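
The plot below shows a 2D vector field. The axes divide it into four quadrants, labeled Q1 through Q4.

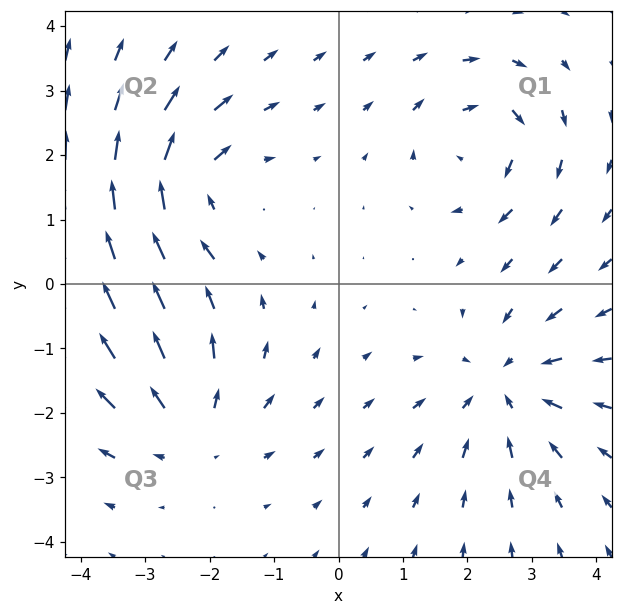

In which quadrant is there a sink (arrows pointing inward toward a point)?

Q4

The sink sits at approximately (2.6, -1.6), which lies in quadrant Q4. The divergence there is about -4, negative as expected for a sink.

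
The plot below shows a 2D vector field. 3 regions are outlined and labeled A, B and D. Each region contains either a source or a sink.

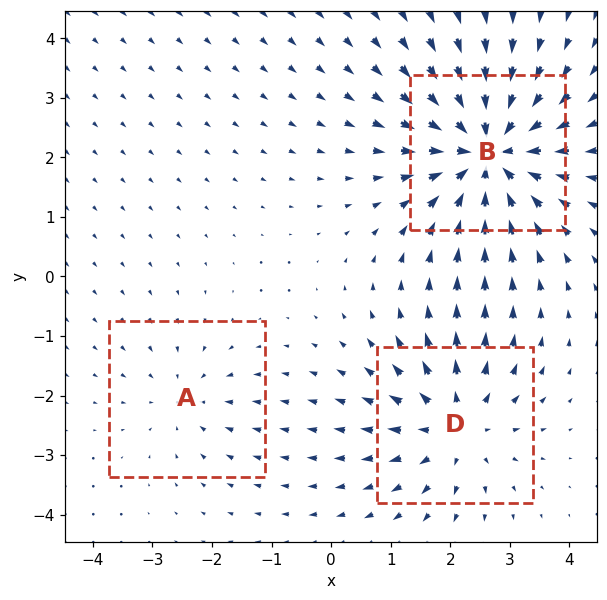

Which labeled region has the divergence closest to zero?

Divergence at each region's feature centre — A: about -2, B: about -5, D: about +3. Region A is closest to zero.

A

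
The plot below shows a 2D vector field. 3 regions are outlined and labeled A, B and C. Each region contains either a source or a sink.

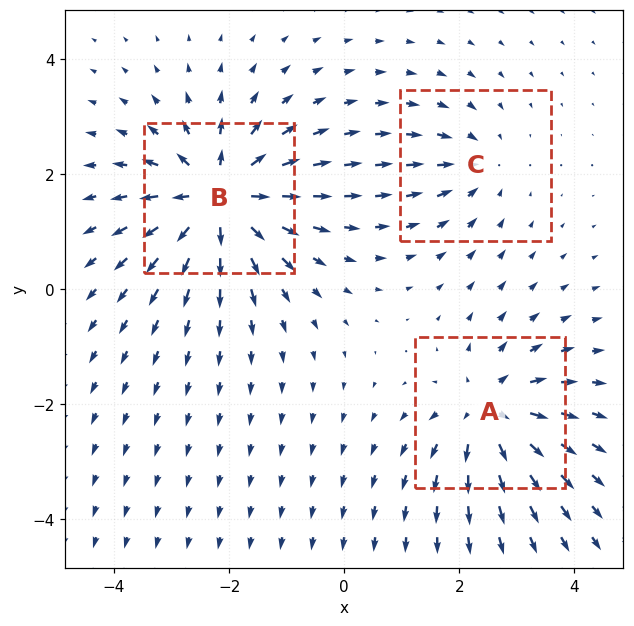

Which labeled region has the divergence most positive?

B

Divergence at each region's feature centre — A: about +4, B: about +6, C: about -2. Region B is most positive.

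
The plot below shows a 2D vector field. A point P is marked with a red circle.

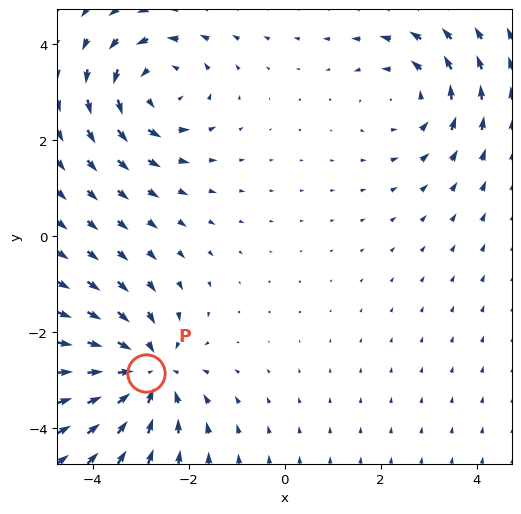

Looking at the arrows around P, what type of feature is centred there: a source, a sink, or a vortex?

sink

At P (-2.9, -2.8) the arrows converge inward. Divergence about -3, curl ≈0 — negative divergence with near-zero curl is a sink.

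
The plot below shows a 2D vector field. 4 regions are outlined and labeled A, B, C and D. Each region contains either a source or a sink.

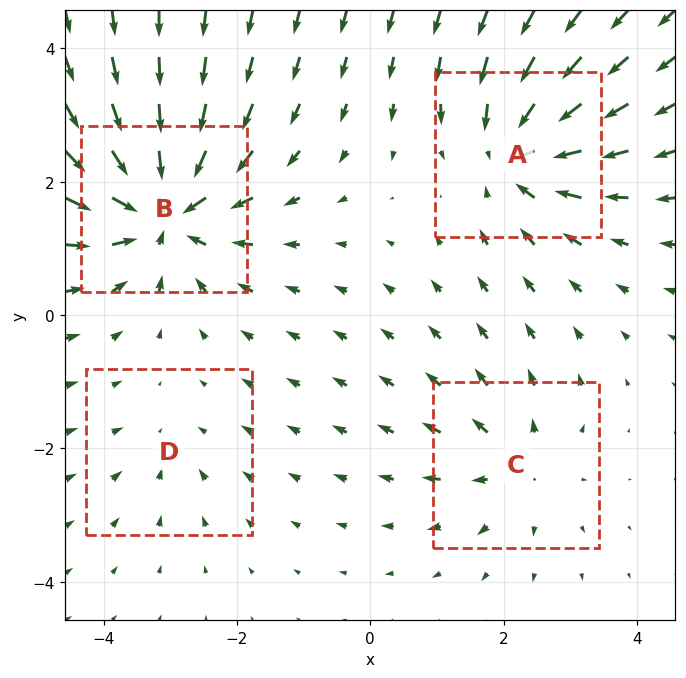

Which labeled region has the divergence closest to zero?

D

Divergence at each region's feature centre — A: about -6, B: about -8, C: about +4, D: about -2. Region D is closest to zero.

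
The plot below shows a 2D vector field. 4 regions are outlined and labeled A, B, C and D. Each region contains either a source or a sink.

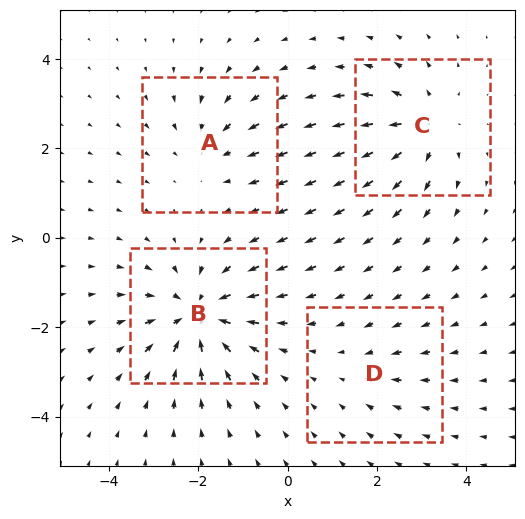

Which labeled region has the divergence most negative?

B

Divergence at each region's feature centre — A: about -3, B: about -7, C: about +5, D: about -2. Region B is most negative.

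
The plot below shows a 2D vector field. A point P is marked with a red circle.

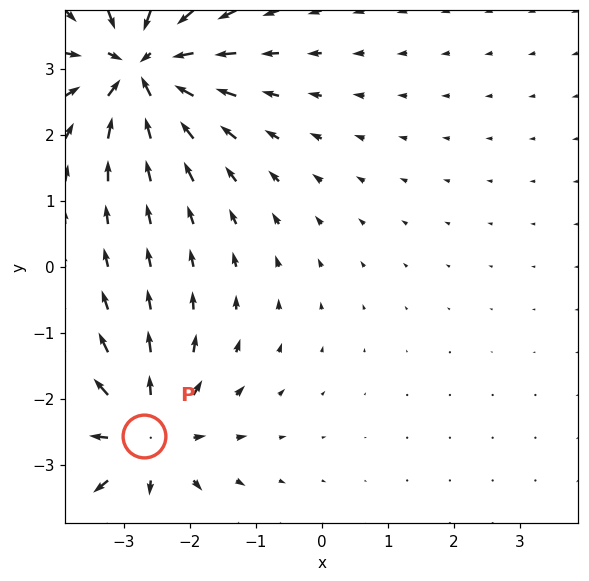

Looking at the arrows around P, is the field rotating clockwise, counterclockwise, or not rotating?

Near P at (-2.7, -2.6) the arrows show no circulation. The curl there is ≈0.

not rotating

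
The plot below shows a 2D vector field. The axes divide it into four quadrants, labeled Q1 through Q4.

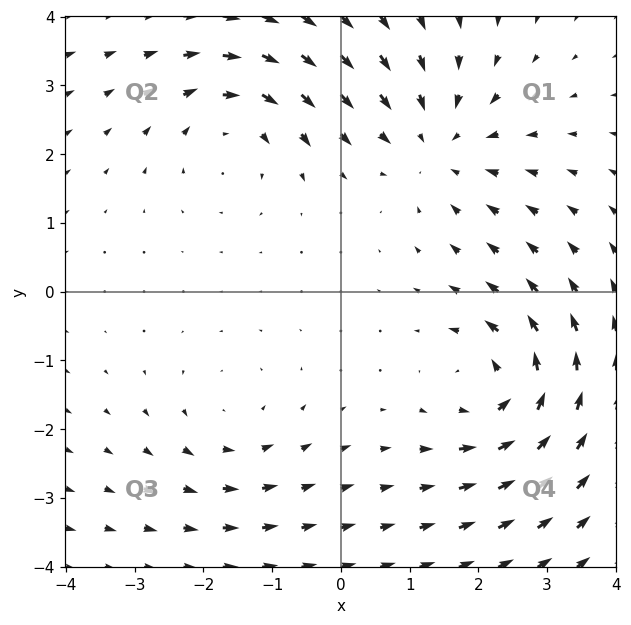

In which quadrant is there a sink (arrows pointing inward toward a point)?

The sink sits at approximately (1.4, 2.1), which lies in quadrant Q1. The divergence there is about -4, negative as expected for a sink.

Q1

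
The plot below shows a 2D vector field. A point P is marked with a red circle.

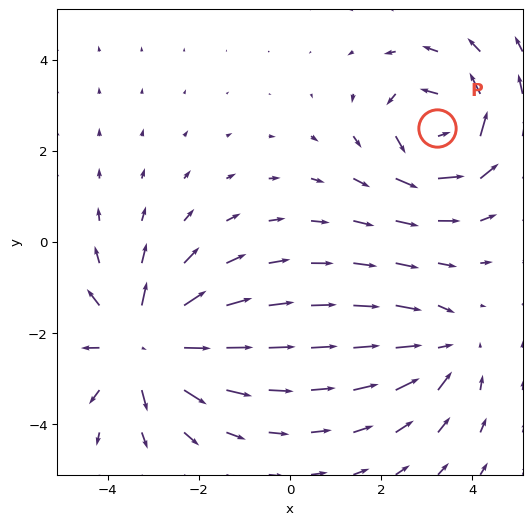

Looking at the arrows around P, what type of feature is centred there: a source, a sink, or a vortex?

At P (3.2, 2.5) the arrows circulate counterclockwise. Divergence ≈0, curl about +5 — near-zero divergence with nonzero curl is a vortex.

vortex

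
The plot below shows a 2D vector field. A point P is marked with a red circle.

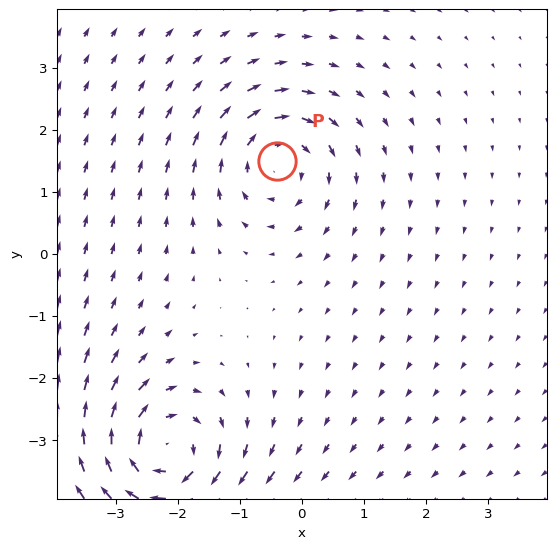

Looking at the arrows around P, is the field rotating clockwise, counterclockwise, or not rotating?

clockwise

Near P at (-0.4, 1.5) the arrows circulate clockwise. The curl (z-component) there is about -3; negative curl means clockwise rotation.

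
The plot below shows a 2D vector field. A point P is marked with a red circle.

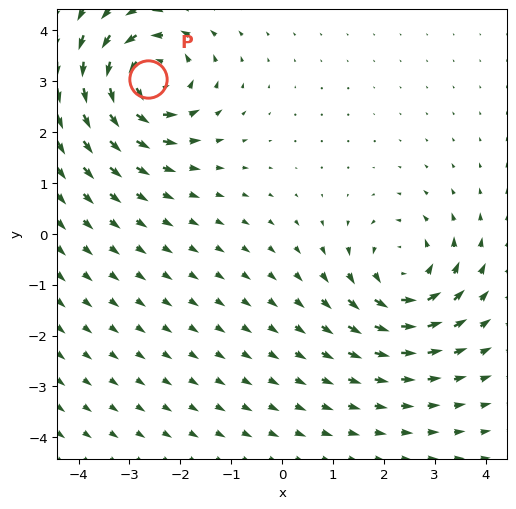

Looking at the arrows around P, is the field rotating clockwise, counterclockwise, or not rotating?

counterclockwise

Near P at (-2.6, 3.0) the arrows circulate counterclockwise. The curl (z-component) there is about +5; positive curl means counterclockwise rotation.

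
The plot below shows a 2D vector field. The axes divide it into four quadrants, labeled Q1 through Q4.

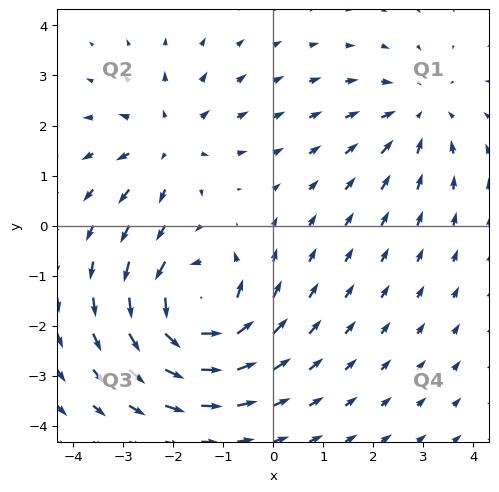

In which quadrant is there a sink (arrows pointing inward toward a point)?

Q1

The sink sits at approximately (2.9, 2.2), which lies in quadrant Q1. The divergence there is about -2, negative as expected for a sink.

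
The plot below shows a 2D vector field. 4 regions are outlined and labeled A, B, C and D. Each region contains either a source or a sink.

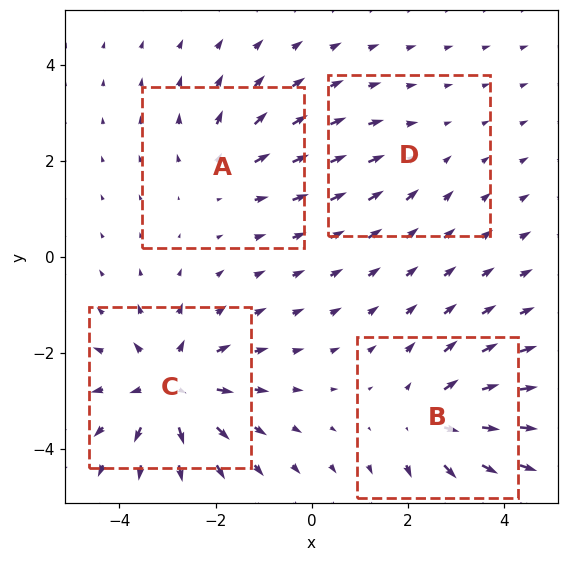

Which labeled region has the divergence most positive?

Divergence at each region's feature centre — A: about +3, B: about +5, C: about +6, D: about -2. Region C is most positive.

C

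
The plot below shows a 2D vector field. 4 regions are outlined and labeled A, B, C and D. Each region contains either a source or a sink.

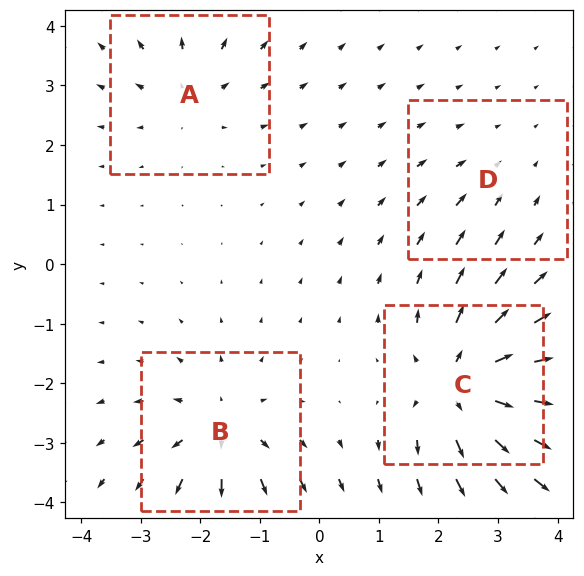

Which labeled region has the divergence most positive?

C

Divergence at each region's feature centre — A: about +4, B: about +5, C: about +8, D: about -2. Region C is most positive.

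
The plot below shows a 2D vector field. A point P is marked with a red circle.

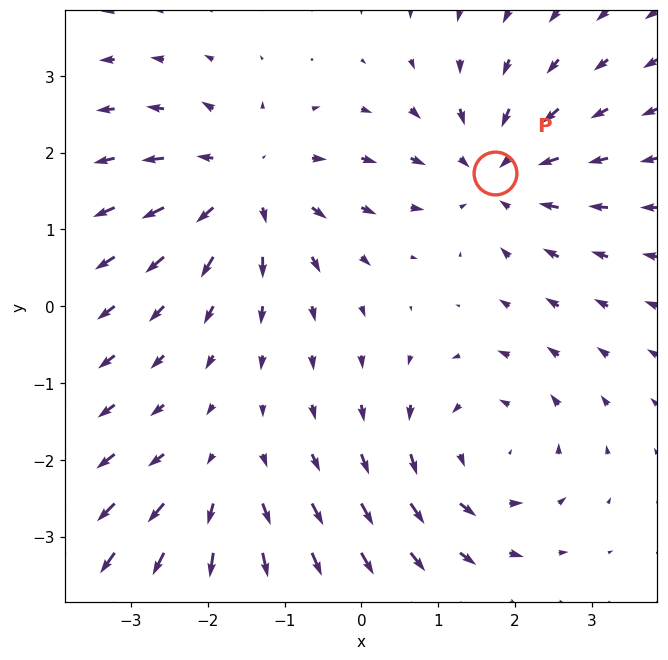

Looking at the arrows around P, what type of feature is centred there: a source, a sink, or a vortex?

At P (1.7, 1.7) the arrows converge inward. Divergence about -4, curl ≈0 — negative divergence with near-zero curl is a sink.

sink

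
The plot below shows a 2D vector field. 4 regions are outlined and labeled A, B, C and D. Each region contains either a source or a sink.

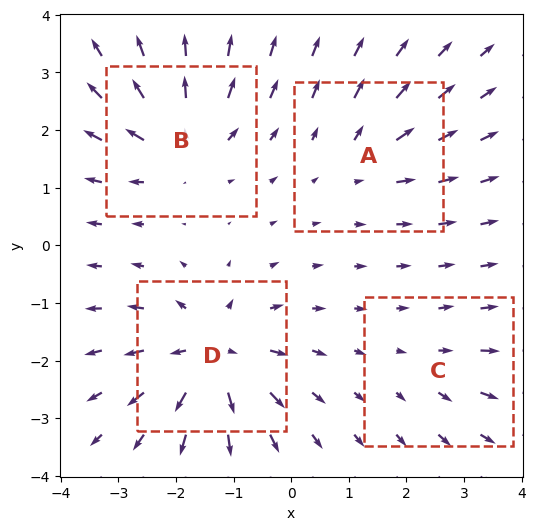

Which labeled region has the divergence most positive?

D

Divergence at each region's feature centre — A: about +4, B: about +6, C: about +2, D: about +8. Region D is most positive.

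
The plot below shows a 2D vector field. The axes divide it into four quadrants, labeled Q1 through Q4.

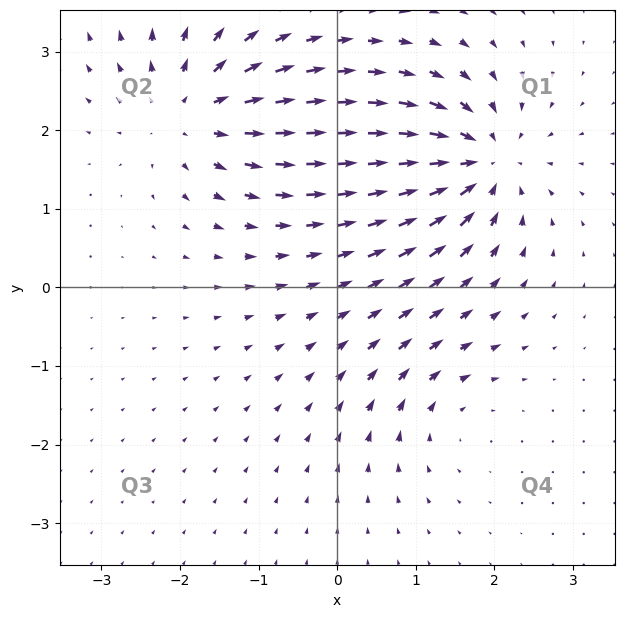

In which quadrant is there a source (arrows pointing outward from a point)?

The source sits at approximately (-1.9, 2.2), which lies in quadrant Q2. The divergence there is about +5, positive as expected for a source.

Q2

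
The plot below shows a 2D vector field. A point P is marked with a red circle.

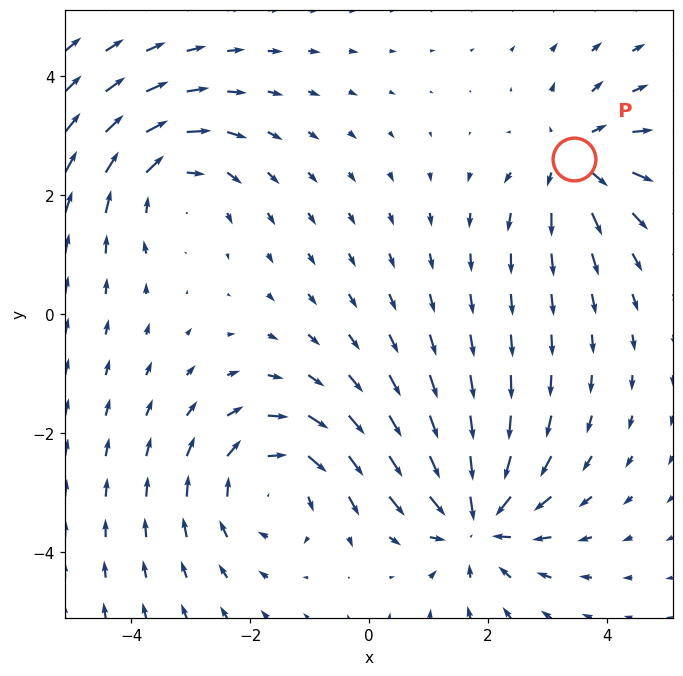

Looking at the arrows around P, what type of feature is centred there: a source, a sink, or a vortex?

source

At P (3.5, 2.6) the arrows spread outward. Divergence about +5, curl ≈0 — positive divergence with near-zero curl is a source.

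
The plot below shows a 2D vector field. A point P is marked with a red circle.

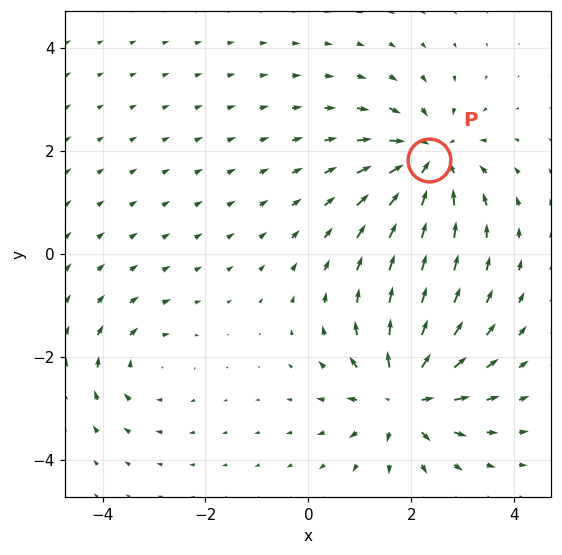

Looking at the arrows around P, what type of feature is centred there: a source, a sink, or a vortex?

sink

At P (2.4, 1.8) the arrows converge inward. Divergence about -5, curl ≈0 — negative divergence with near-zero curl is a sink.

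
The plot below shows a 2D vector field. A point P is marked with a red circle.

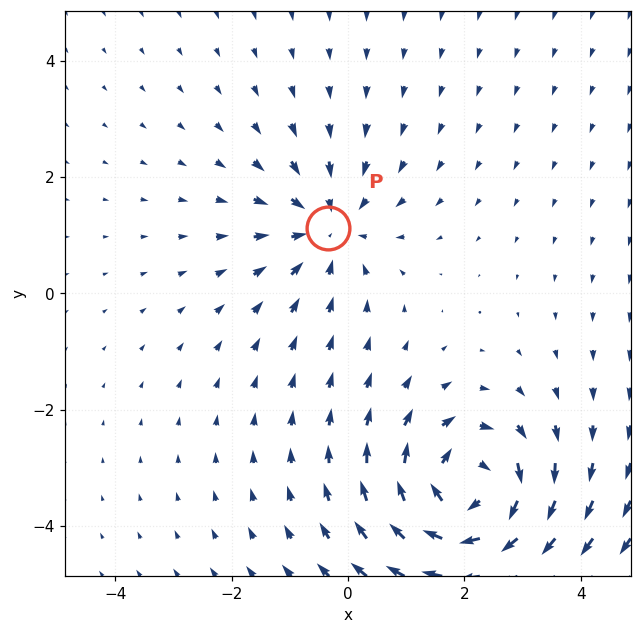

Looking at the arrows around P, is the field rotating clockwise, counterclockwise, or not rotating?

not rotating

Near P at (-0.3, 1.1) the arrows show no circulation. The curl there is ≈0.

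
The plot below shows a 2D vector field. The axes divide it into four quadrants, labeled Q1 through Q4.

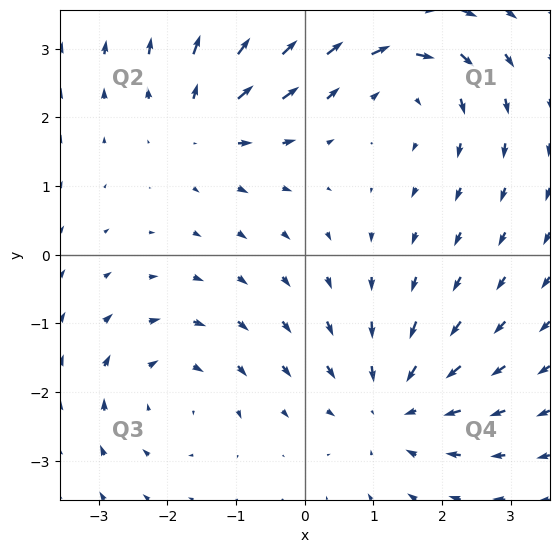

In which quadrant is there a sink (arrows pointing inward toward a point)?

Q4

The sink sits at approximately (1.3, -2.2), which lies in quadrant Q4. The divergence there is about -4, negative as expected for a sink.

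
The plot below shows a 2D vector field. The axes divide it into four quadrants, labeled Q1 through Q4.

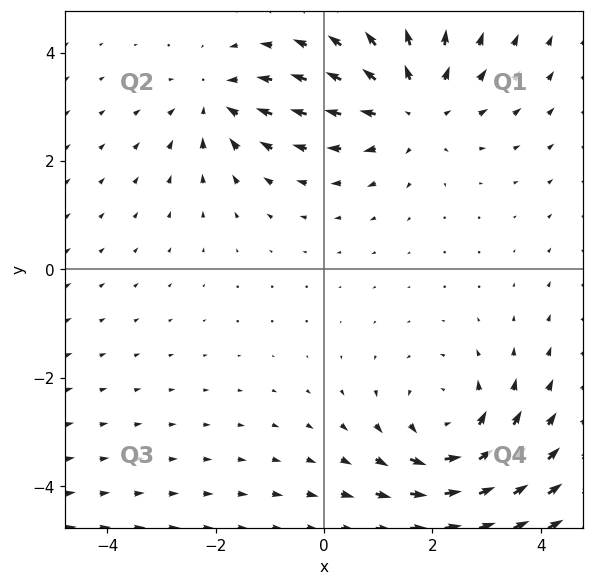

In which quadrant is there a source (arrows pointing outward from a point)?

Q1

The source sits at approximately (1.7, 3.0), which lies in quadrant Q1. The divergence there is about +4, positive as expected for a source.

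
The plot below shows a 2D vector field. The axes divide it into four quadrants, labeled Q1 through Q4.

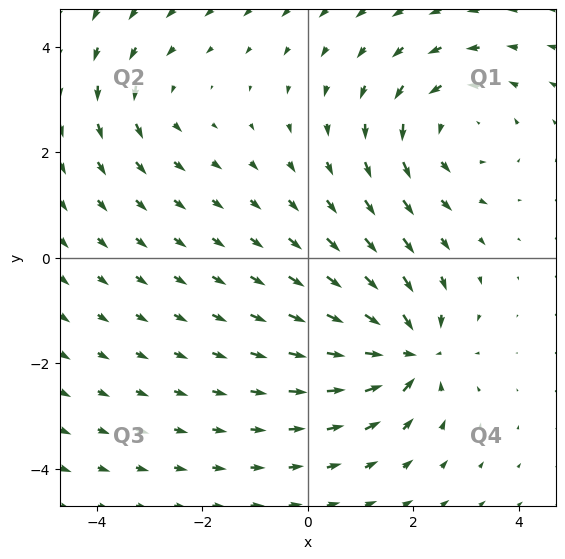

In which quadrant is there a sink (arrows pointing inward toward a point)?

The sink sits at approximately (1.9, -1.8), which lies in quadrant Q4. The divergence there is about -7, negative as expected for a sink.

Q4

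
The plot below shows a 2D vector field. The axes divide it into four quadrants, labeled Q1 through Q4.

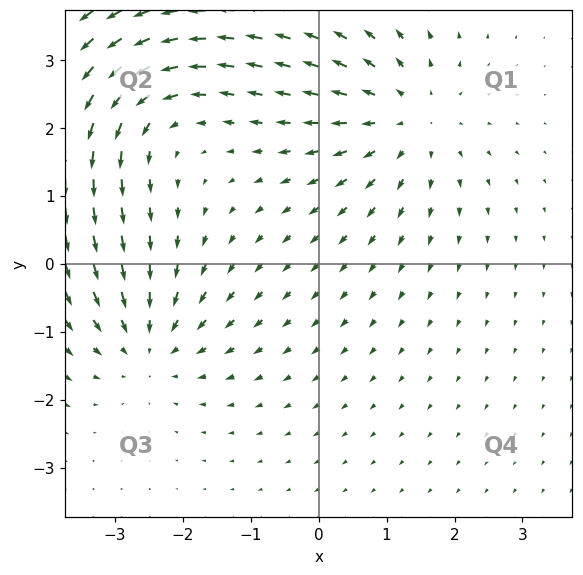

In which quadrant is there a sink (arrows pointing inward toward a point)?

Q3

The sink sits at approximately (-2.5, -1.2), which lies in quadrant Q3. The divergence there is about -4, negative as expected for a sink.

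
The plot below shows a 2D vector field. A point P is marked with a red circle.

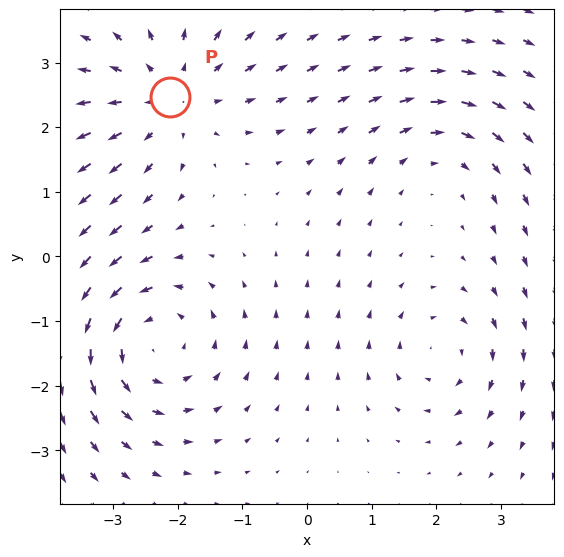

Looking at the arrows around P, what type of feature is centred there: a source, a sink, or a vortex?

At P (-2.1, 2.5) the arrows spread outward. Divergence about +3, curl ≈0 — positive divergence with near-zero curl is a source.

source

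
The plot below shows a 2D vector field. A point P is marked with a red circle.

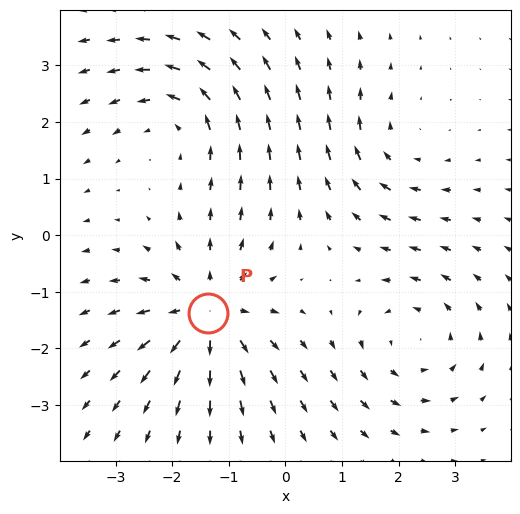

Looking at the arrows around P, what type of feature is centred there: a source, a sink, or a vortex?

source

At P (-1.4, -1.4) the arrows spread outward. Divergence about +6, curl ≈0 — positive divergence with near-zero curl is a source.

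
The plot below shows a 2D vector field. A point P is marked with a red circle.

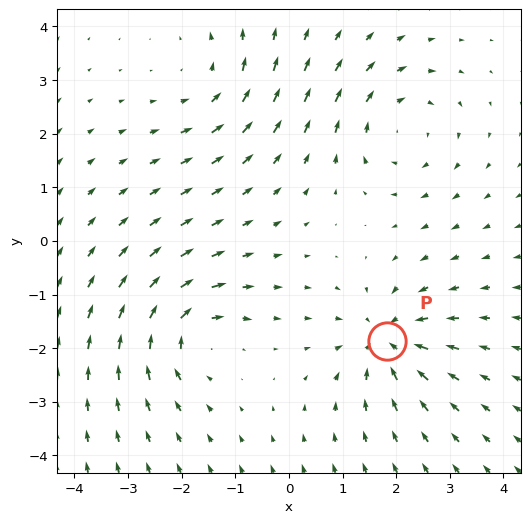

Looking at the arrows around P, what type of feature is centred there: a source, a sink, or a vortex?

At P (1.8, -1.9) the arrows converge inward. Divergence about -5, curl ≈0 — negative divergence with near-zero curl is a sink.

sink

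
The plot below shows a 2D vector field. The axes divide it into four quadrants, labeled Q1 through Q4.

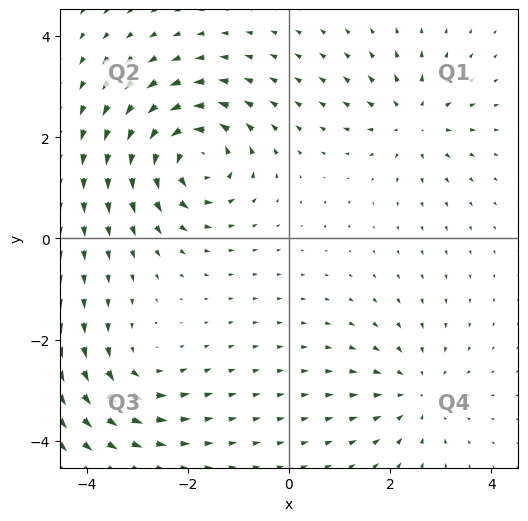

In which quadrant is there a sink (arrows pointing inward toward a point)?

The sink sits at approximately (2.5, -3.0), which lies in quadrant Q4. The divergence there is about -3, negative as expected for a sink.

Q4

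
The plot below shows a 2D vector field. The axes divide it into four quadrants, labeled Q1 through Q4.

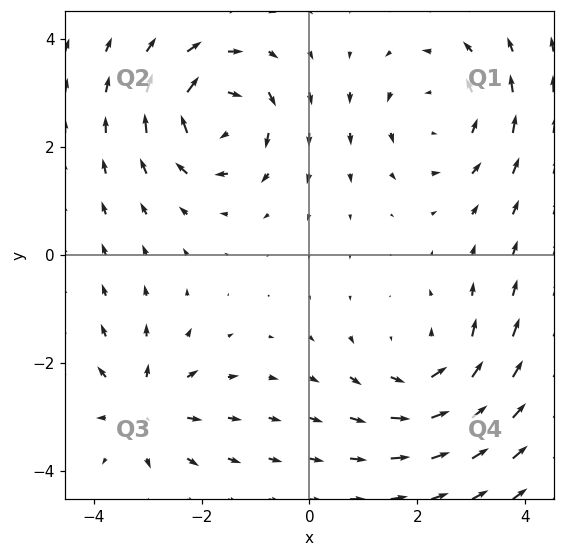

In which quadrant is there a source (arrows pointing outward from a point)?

The source sits at approximately (-3.1, -2.8), which lies in quadrant Q3. The divergence there is about +4, positive as expected for a source.

Q3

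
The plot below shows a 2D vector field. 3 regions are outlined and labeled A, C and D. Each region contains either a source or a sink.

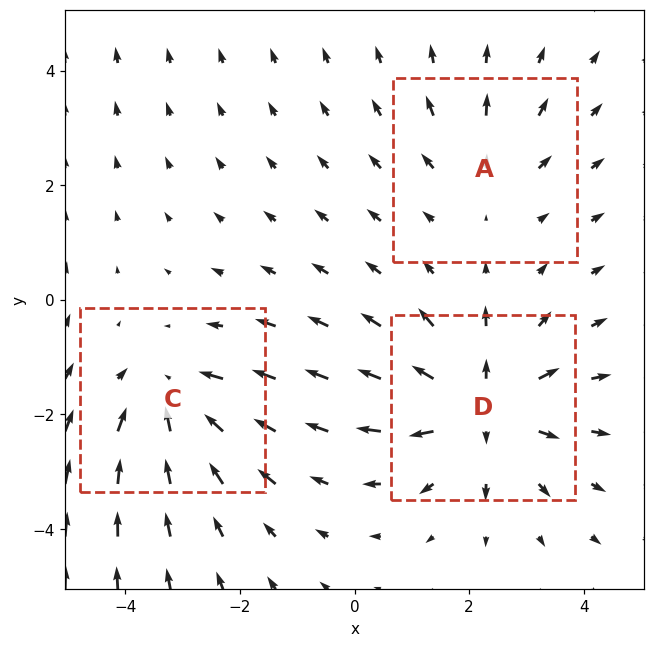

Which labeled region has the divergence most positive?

Divergence at each region's feature centre — A: about +2, C: about -3, D: about +4. Region D is most positive.

D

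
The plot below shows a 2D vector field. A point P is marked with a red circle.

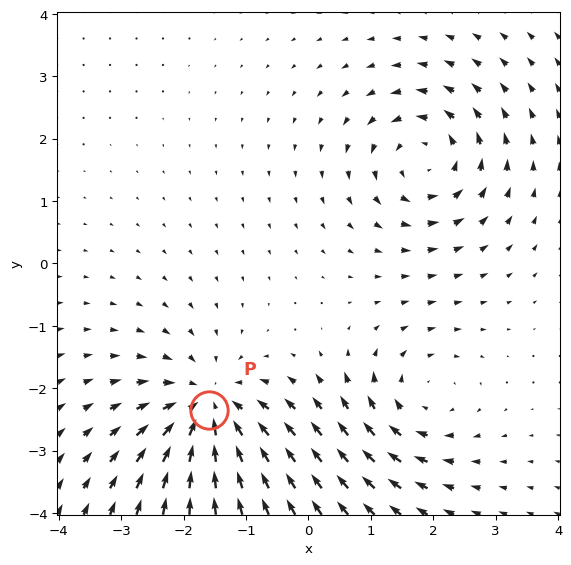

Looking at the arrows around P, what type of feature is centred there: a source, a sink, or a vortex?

At P (-1.6, -2.3) the arrows converge inward. Divergence about -5, curl ≈0 — negative divergence with near-zero curl is a sink.

sink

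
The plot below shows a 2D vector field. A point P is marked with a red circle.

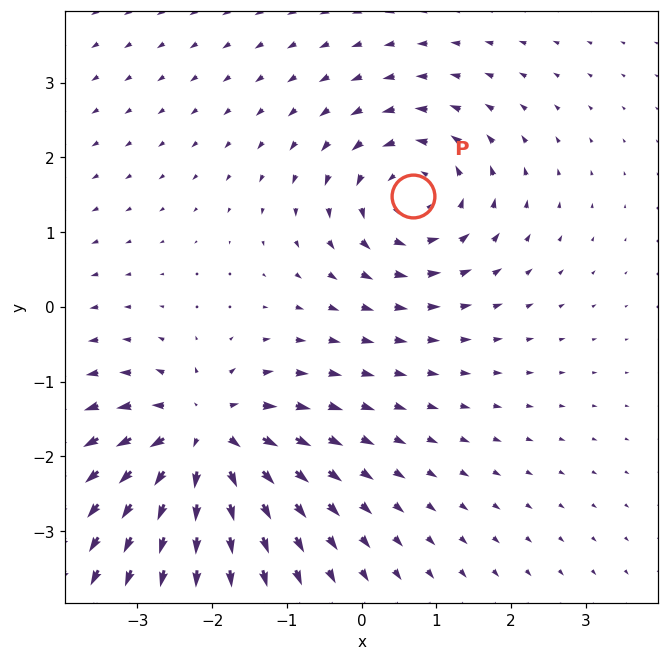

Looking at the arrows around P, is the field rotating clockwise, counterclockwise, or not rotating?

counterclockwise

Near P at (0.7, 1.5) the arrows circulate counterclockwise. The curl (z-component) there is about +5; positive curl means counterclockwise rotation.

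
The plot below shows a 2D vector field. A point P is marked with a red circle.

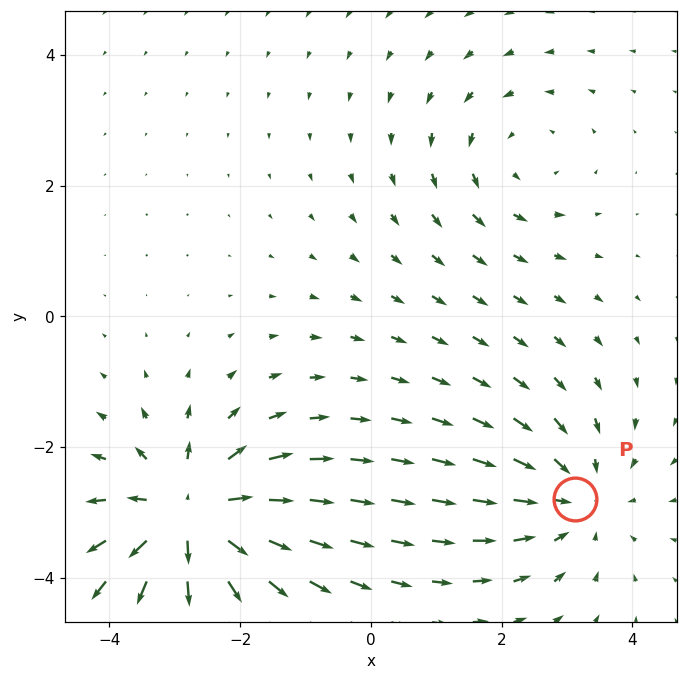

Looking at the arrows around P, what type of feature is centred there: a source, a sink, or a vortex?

At P (3.1, -2.8) the arrows converge inward. Divergence about -3, curl ≈0 — negative divergence with near-zero curl is a sink.

sink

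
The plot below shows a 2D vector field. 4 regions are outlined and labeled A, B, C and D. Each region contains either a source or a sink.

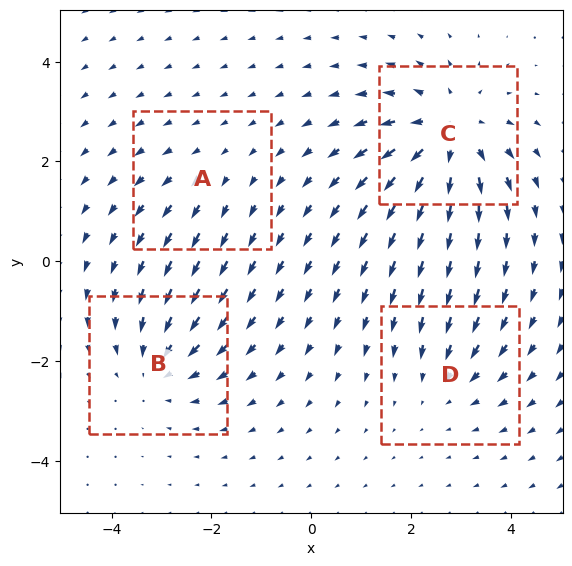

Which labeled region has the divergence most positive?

Divergence at each region's feature centre — A: about +2, B: about -4, C: about +6, D: about -3. Region C is most positive.

C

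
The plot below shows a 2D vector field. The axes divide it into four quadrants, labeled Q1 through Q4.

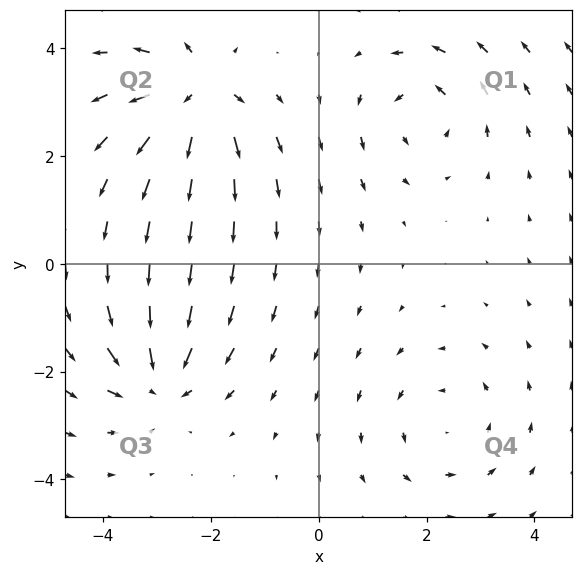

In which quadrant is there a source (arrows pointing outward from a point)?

Q2

The source sits at approximately (-2.3, 3.1), which lies in quadrant Q2. The divergence there is about +7, positive as expected for a source.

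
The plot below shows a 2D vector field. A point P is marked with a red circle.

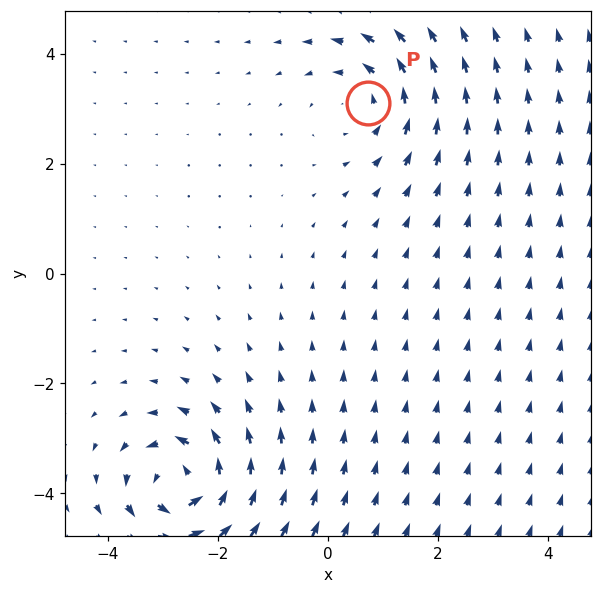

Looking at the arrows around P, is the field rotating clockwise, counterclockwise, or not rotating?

counterclockwise

Near P at (0.7, 3.1) the arrows circulate counterclockwise. The curl (z-component) there is about +3; positive curl means counterclockwise rotation.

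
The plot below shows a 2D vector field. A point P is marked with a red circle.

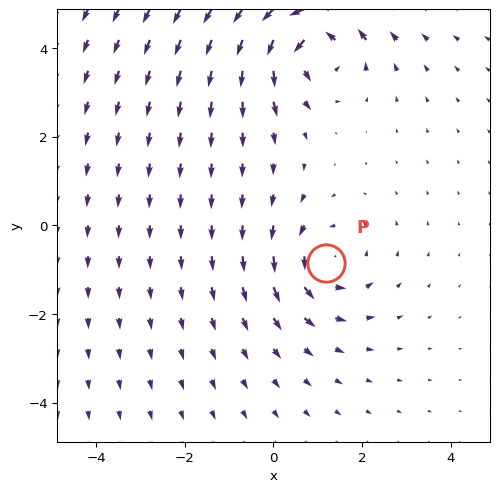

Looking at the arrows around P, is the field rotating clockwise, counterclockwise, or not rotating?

counterclockwise

Near P at (1.2, -0.8) the arrows circulate counterclockwise. The curl (z-component) there is about +3; positive curl means counterclockwise rotation.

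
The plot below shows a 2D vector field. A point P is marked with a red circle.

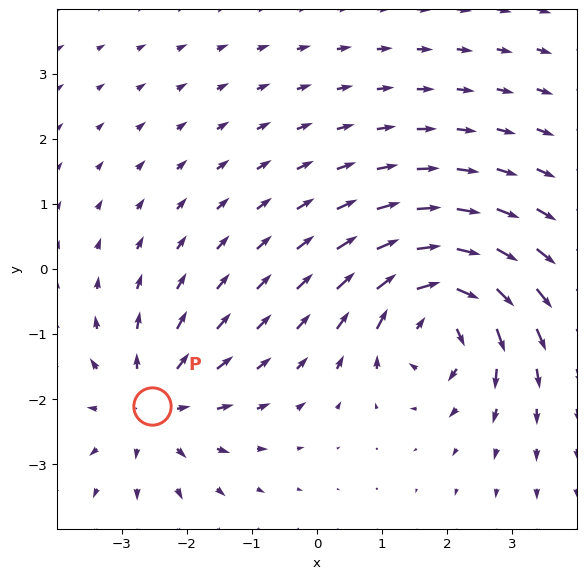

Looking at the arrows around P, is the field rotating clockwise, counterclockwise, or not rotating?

not rotating

Near P at (-2.5, -2.1) the arrows show no circulation. The curl there is ≈0.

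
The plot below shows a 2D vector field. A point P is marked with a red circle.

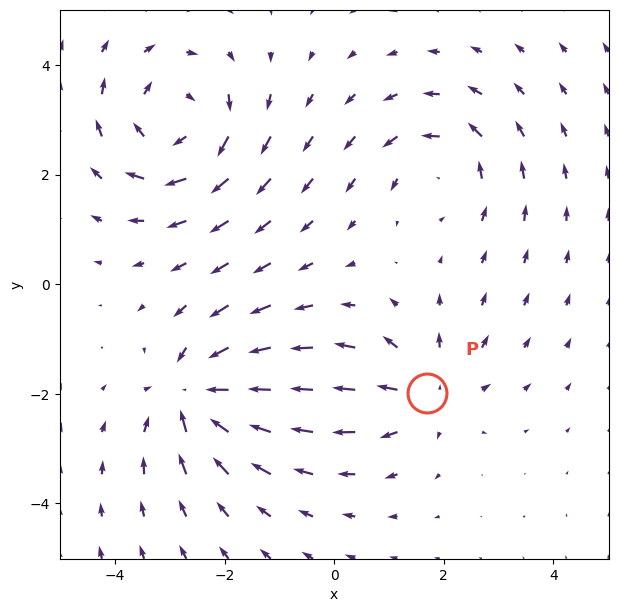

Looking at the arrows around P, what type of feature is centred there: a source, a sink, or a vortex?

At P (1.7, -2.0) the arrows spread outward. Divergence about +4, curl ≈0 — positive divergence with near-zero curl is a source.

source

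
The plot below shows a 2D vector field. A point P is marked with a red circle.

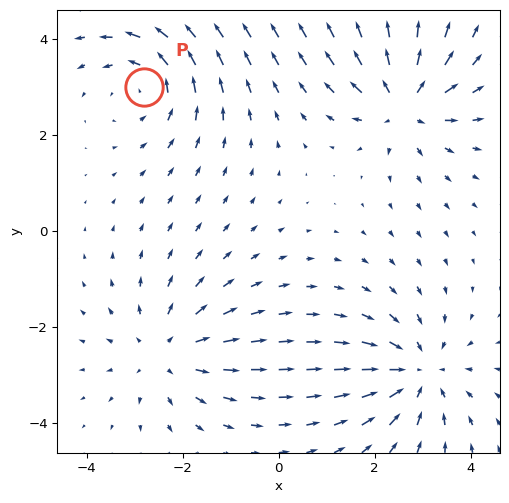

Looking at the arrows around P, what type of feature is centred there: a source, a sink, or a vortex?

vortex

At P (-2.8, 3.0) the arrows circulate counterclockwise. Divergence ≈0, curl about +4 — near-zero divergence with nonzero curl is a vortex.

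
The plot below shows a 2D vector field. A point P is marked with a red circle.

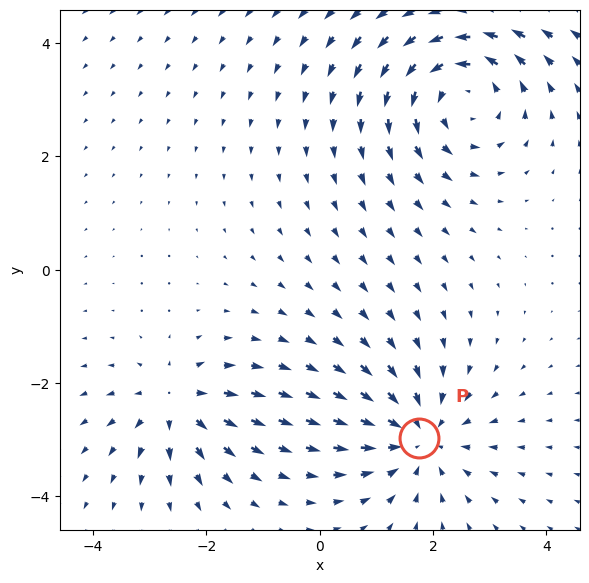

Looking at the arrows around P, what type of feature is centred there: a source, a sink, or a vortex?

At P (1.8, -3.0) the arrows converge inward. Divergence about -4, curl ≈0 — negative divergence with near-zero curl is a sink.

sink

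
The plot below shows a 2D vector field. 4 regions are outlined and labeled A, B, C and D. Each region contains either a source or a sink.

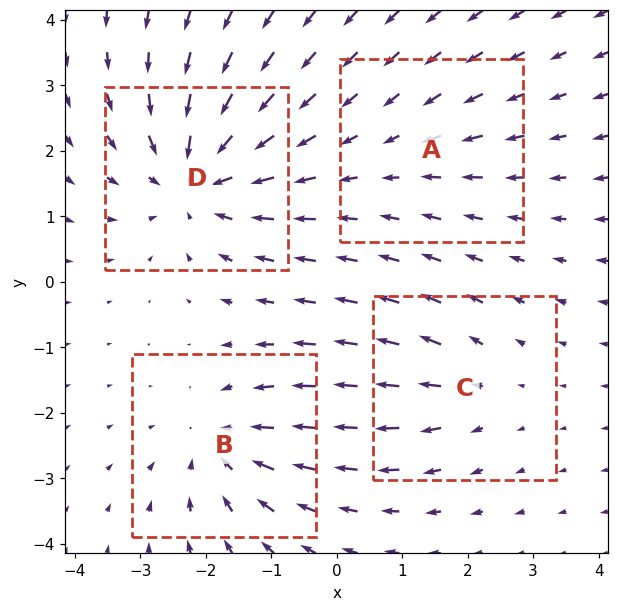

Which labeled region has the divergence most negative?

D

Divergence at each region's feature centre — A: about -2, B: about -4, C: about +3, D: about -6. Region D is most negative.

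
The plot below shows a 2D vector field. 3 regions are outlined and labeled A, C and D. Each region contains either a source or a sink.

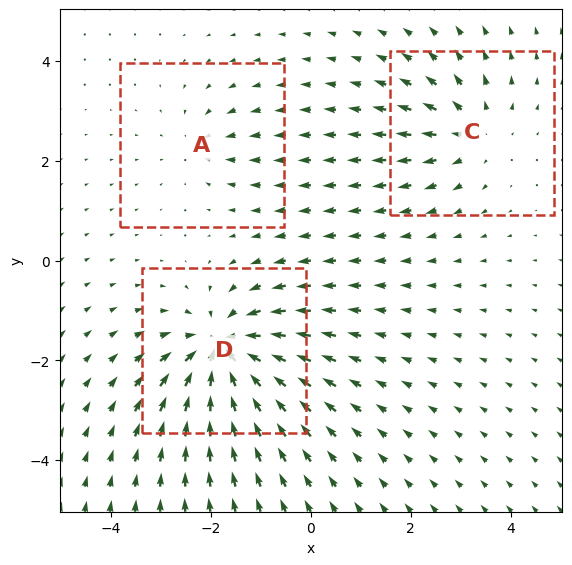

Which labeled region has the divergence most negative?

D

Divergence at each region's feature centre — A: about -2, C: about +3, D: about -6. Region D is most negative.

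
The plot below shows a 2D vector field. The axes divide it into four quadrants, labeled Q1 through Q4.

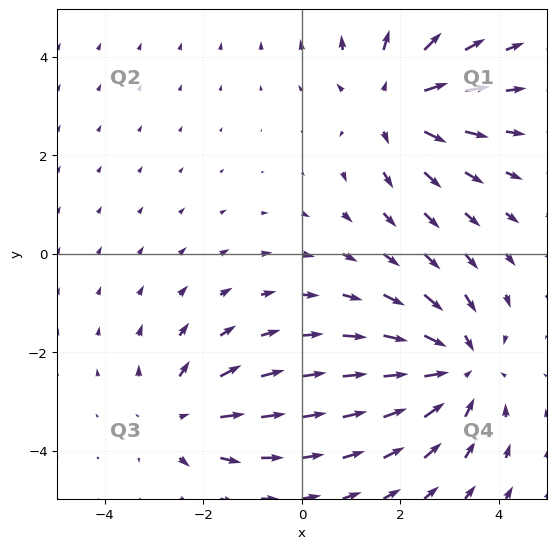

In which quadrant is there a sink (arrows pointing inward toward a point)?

Q4

The sink sits at approximately (3.2, -2.3), which lies in quadrant Q4. The divergence there is about -3, negative as expected for a sink.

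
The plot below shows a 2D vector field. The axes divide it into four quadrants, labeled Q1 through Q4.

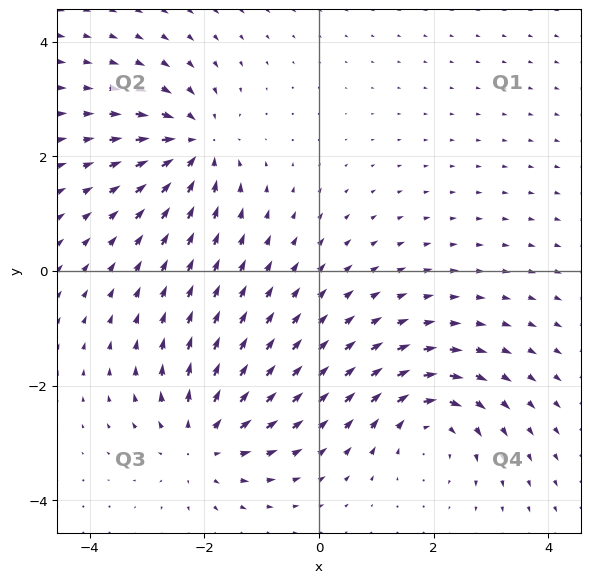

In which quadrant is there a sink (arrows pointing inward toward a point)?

The sink sits at approximately (-2.2, 2.2), which lies in quadrant Q2. The divergence there is about -5, negative as expected for a sink.

Q2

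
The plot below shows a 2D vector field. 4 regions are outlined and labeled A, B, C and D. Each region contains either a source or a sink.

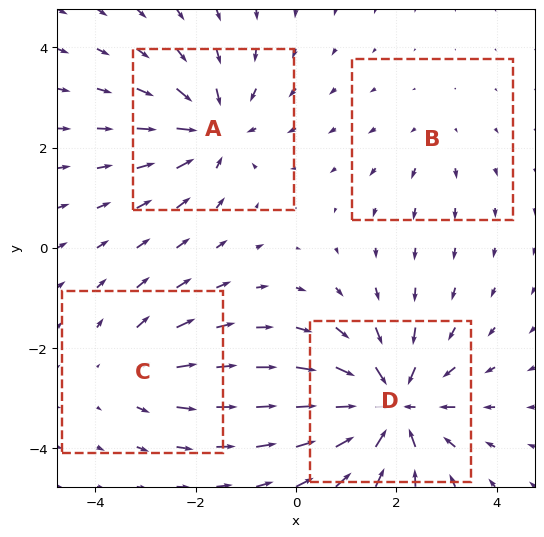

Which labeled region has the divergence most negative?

Divergence at each region's feature centre — A: about -5, B: about +2, C: about +3, D: about -7. Region D is most negative.

D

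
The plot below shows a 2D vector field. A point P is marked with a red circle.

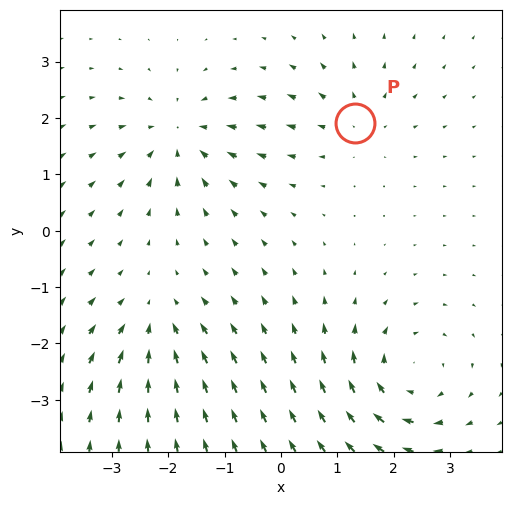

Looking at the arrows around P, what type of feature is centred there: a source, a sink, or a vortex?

At P (1.3, 1.9) the arrows spread outward. Divergence about +3, curl ≈0 — positive divergence with near-zero curl is a source.

source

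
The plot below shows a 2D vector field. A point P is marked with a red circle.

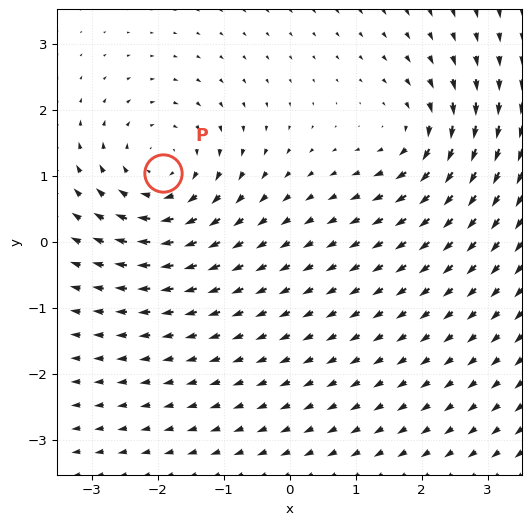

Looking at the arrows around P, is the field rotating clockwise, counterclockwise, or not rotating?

clockwise

Near P at (-1.9, 1.0) the arrows circulate clockwise. The curl (z-component) there is about -4; negative curl means clockwise rotation.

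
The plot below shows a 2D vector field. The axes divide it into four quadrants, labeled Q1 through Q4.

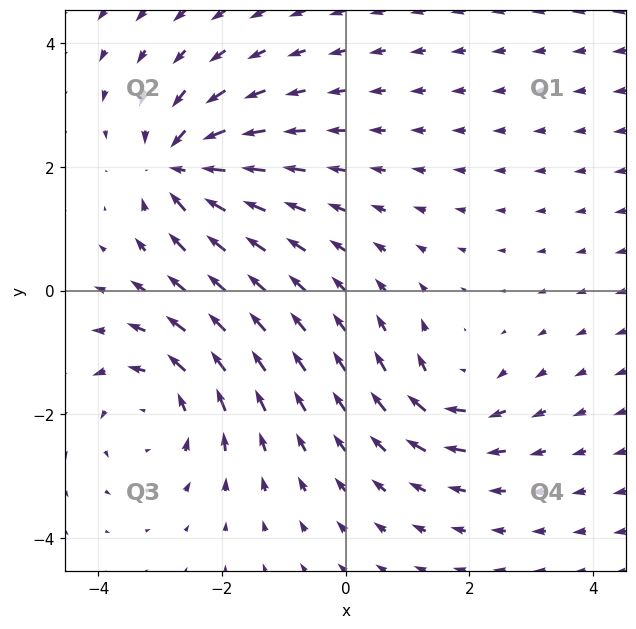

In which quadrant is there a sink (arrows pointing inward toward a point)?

Q2

The sink sits at approximately (-2.7, 2.0), which lies in quadrant Q2. The divergence there is about -6, negative as expected for a sink.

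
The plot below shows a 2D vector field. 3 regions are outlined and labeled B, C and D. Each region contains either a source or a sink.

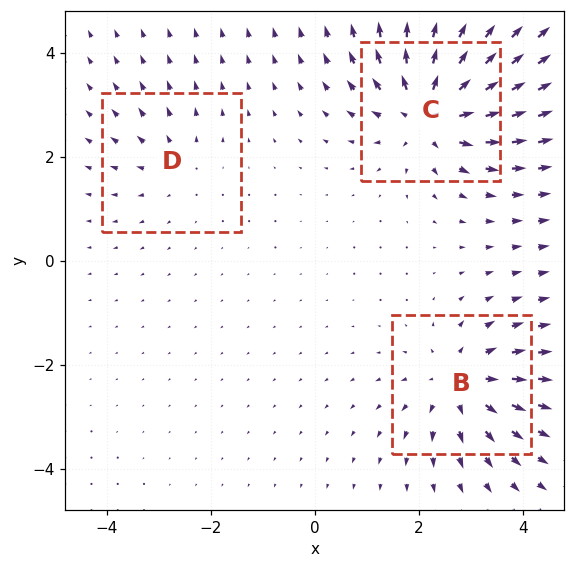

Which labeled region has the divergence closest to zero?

Divergence at each region's feature centre — B: about +4, C: about +5, D: about +2. Region D is closest to zero.

D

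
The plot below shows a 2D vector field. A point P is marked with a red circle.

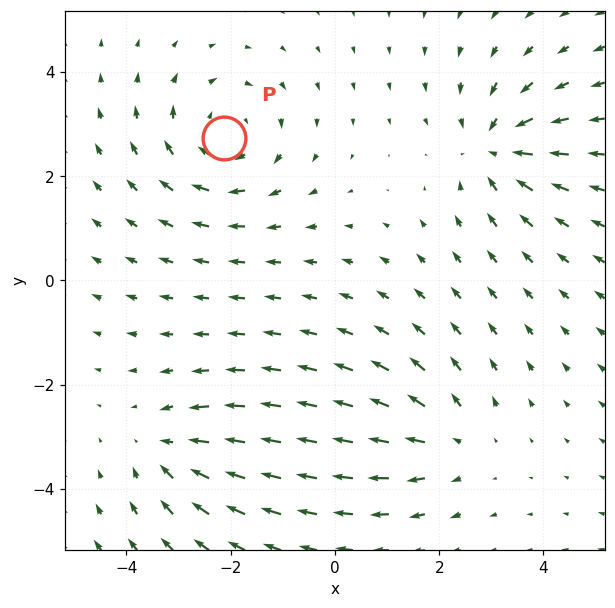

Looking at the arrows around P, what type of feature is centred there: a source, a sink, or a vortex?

At P (-2.1, 2.7) the arrows circulate clockwise. Divergence ≈0, curl about -4 — near-zero divergence with nonzero curl is a vortex.

vortex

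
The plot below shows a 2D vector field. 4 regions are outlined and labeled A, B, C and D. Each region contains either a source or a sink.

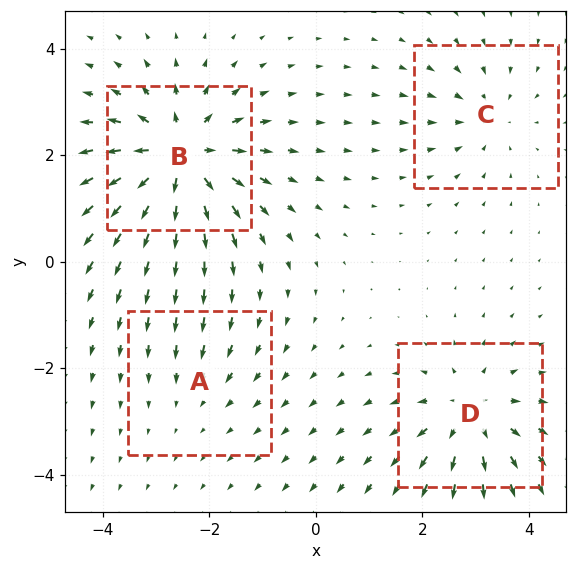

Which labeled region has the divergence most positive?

B

Divergence at each region's feature centre — A: about -2, B: about +7, C: about -3, D: about +5. Region B is most positive.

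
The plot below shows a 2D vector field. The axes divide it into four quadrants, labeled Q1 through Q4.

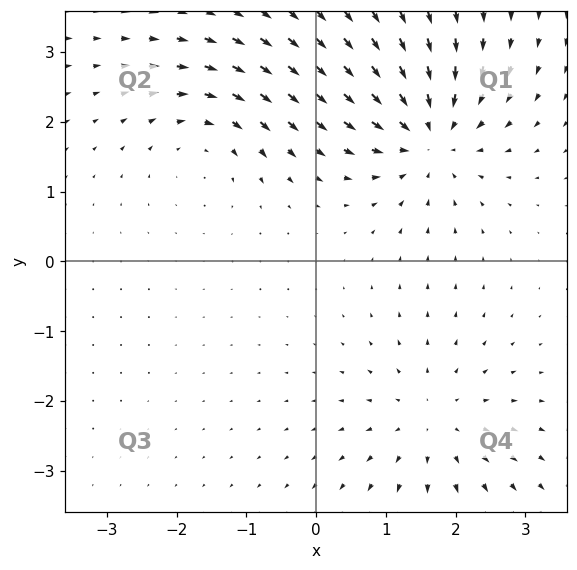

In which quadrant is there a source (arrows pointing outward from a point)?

The source sits at approximately (1.7, -2.3), which lies in quadrant Q4. The divergence there is about +3, positive as expected for a source.

Q4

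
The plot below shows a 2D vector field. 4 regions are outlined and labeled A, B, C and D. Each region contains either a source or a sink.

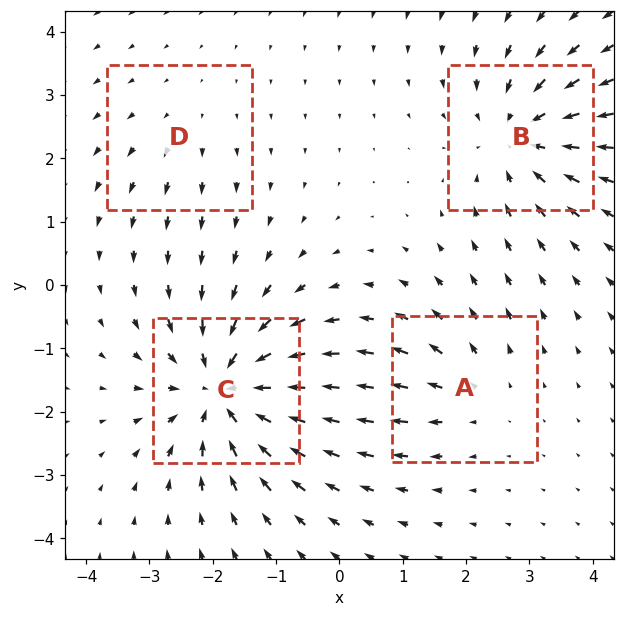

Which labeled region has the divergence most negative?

Divergence at each region's feature centre — A: about +3, B: about -5, C: about -7, D: about +2. Region C is most negative.

C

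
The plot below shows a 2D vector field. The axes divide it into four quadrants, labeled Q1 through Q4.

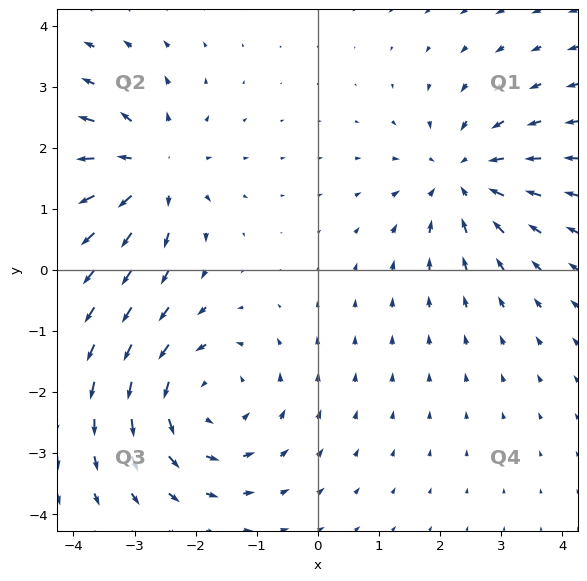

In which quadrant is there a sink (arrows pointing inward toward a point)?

Q1

The sink sits at approximately (2.4, 1.5), which lies in quadrant Q1. The divergence there is about -3, negative as expected for a sink.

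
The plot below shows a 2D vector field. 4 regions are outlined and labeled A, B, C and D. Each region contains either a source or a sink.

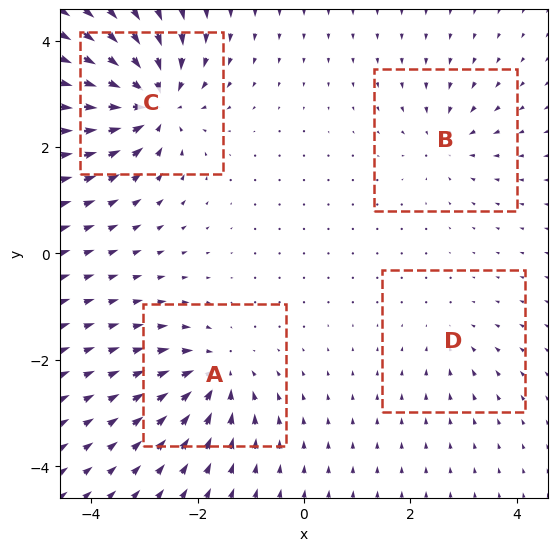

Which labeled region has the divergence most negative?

C

Divergence at each region's feature centre — A: about -6, B: about -4, C: about -9, D: about -2. Region C is most negative.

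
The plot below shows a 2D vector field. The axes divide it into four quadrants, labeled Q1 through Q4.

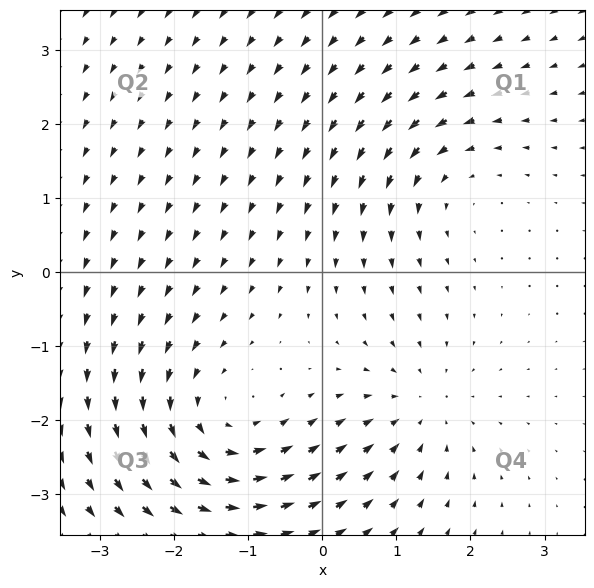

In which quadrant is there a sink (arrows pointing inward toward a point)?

The sink sits at approximately (1.3, -1.8), which lies in quadrant Q4. The divergence there is about -3, negative as expected for a sink.

Q4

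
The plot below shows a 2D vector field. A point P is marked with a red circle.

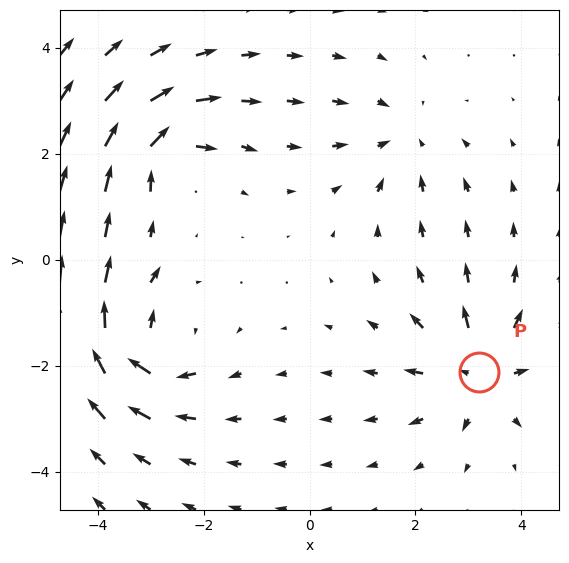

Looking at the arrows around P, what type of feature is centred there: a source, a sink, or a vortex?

At P (3.2, -2.1) the arrows spread outward. Divergence about +6, curl ≈0 — positive divergence with near-zero curl is a source.

source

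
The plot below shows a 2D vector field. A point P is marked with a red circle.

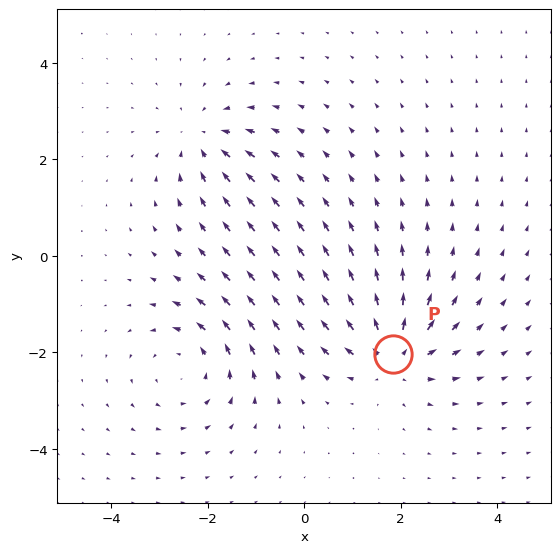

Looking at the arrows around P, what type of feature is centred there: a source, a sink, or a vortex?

At P (1.8, -2.0) the arrows spread outward. Divergence about +6, curl ≈0 — positive divergence with near-zero curl is a source.

source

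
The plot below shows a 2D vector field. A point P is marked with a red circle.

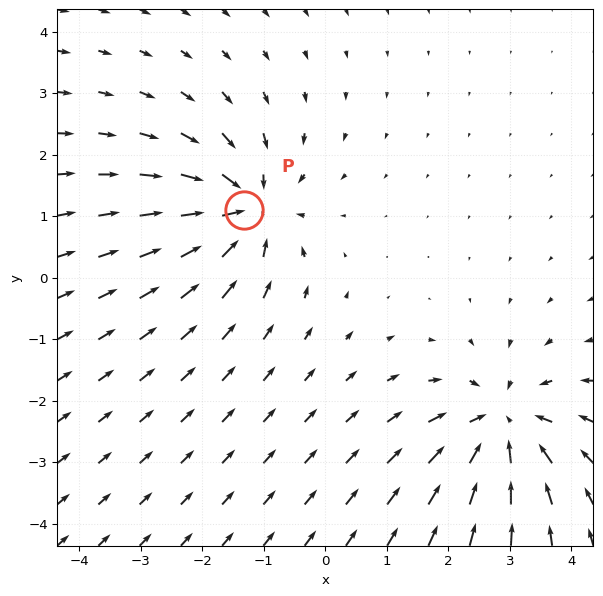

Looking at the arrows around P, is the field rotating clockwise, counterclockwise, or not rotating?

Near P at (-1.3, 1.1) the arrows show no circulation. The curl there is ≈0.

not rotating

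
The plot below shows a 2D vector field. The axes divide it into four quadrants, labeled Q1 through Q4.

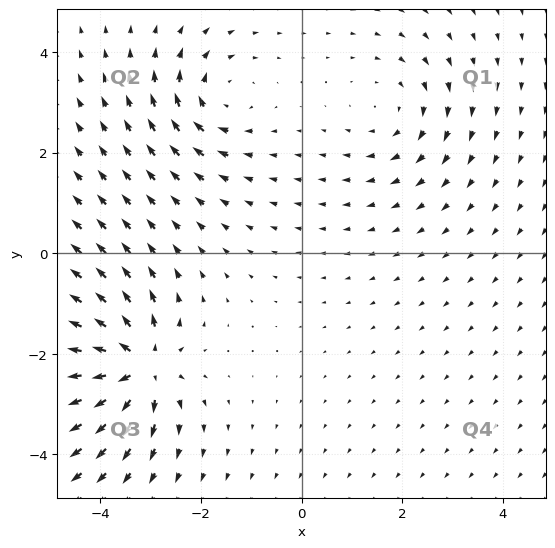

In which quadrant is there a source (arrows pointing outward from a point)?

The source sits at approximately (-3.2, -2.2), which lies in quadrant Q3. The divergence there is about +6, positive as expected for a source.

Q3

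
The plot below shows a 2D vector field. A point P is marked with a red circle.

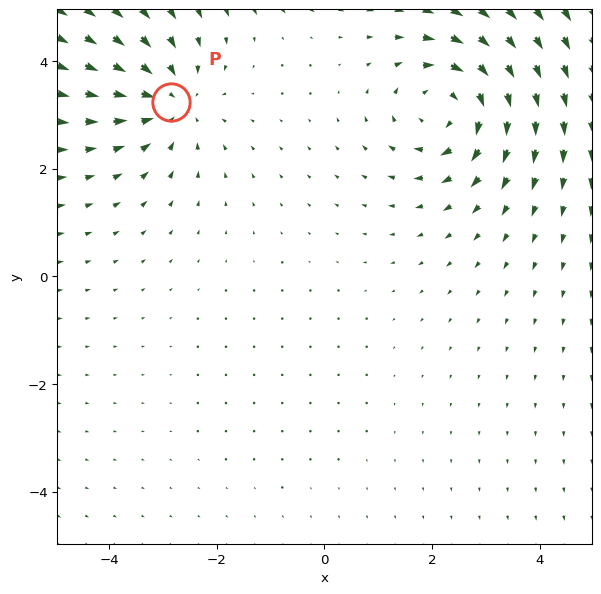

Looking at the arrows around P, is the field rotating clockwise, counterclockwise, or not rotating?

Near P at (-2.9, 3.2) the arrows show no circulation. The curl there is ≈0.

not rotating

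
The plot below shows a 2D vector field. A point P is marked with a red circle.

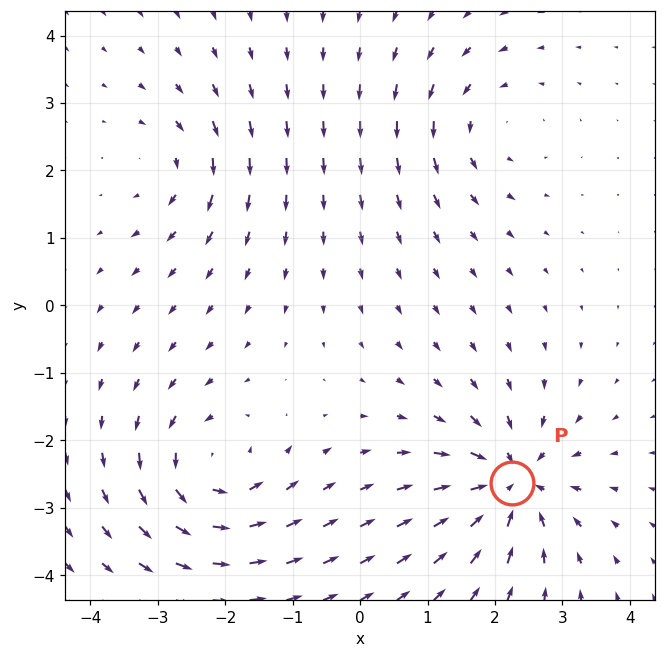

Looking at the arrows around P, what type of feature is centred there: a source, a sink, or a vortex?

At P (2.3, -2.6) the arrows converge inward. Divergence about -7, curl ≈0 — negative divergence with near-zero curl is a sink.

sink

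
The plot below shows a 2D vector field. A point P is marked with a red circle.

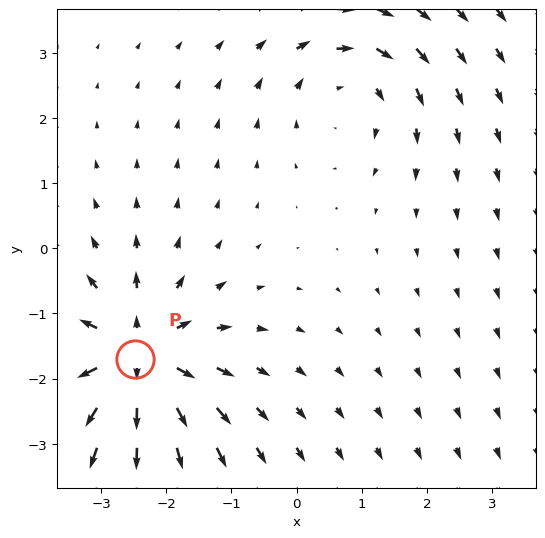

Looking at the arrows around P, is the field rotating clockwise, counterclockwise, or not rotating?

Near P at (-2.5, -1.7) the arrows show no circulation. The curl there is ≈0.

not rotating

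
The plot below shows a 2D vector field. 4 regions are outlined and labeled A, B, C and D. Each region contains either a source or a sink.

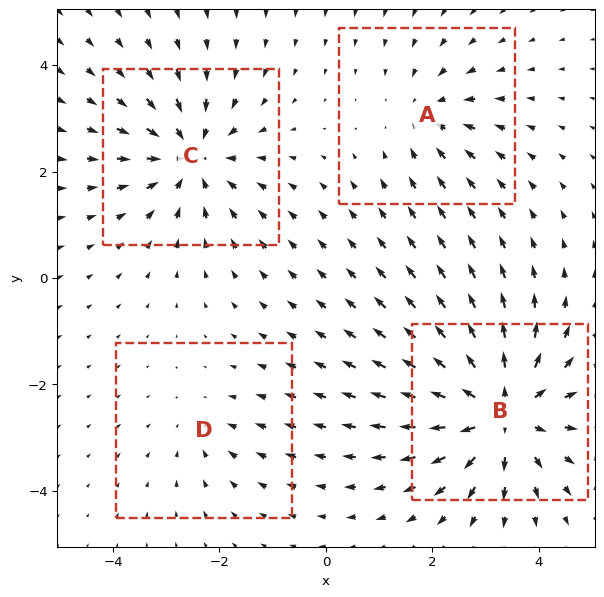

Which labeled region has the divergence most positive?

B

Divergence at each region's feature centre — A: about -3, B: about +6, C: about -5, D: about -2. Region B is most positive.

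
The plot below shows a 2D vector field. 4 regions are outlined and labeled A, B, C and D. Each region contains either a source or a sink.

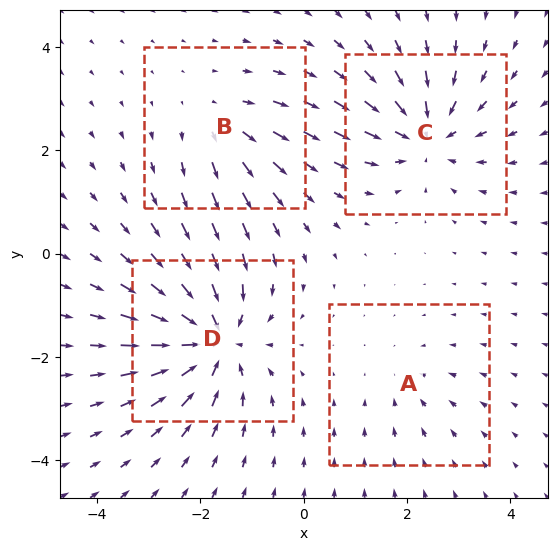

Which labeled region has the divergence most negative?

D

Divergence at each region's feature centre — A: about -2, B: about +4, C: about -6, D: about -7. Region D is most negative.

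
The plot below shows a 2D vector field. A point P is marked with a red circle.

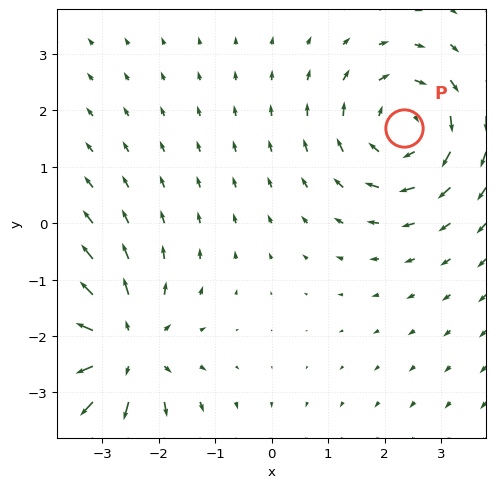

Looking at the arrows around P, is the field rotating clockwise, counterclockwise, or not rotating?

Near P at (2.4, 1.7) the arrows circulate clockwise. The curl (z-component) there is about -4; negative curl means clockwise rotation.

clockwise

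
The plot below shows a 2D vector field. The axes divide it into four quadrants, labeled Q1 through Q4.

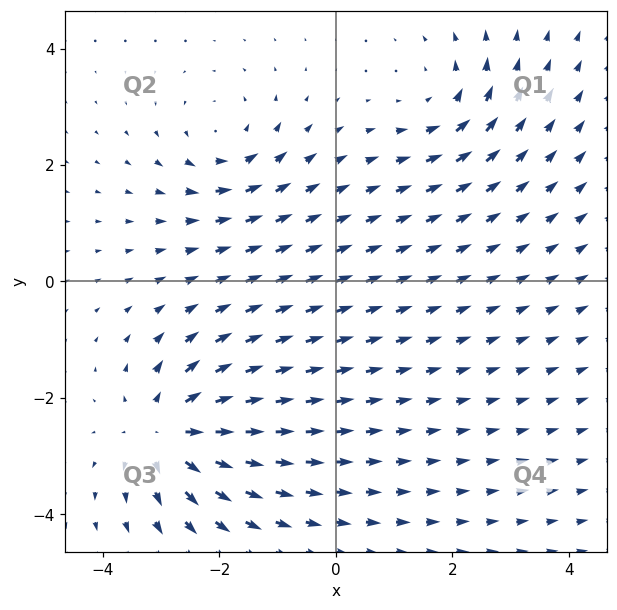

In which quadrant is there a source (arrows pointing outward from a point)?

Q3

The source sits at approximately (-2.9, -2.6), which lies in quadrant Q3. The divergence there is about +5, positive as expected for a source.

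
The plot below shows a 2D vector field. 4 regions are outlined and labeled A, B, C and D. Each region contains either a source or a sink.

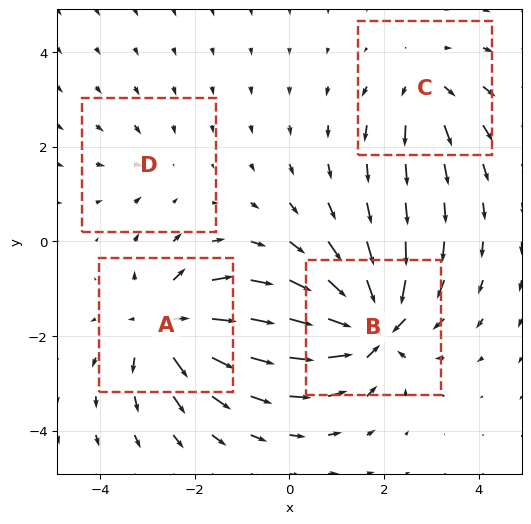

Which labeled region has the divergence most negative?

Divergence at each region's feature centre — A: about +6, B: about -8, C: about +4, D: about -2. Region B is most negative.

B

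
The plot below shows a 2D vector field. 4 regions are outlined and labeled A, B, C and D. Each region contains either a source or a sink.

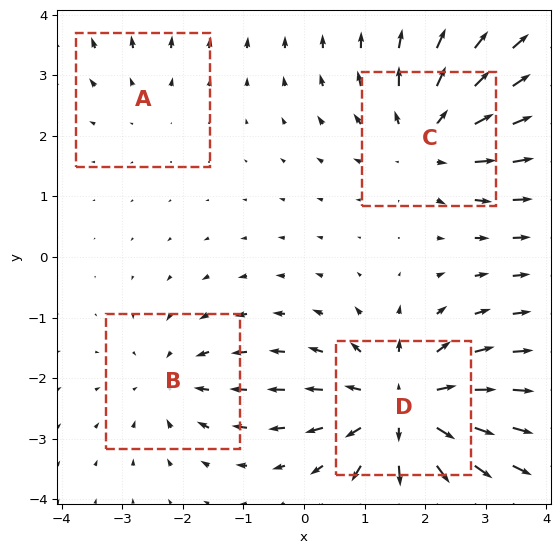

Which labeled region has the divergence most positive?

Divergence at each region's feature centre — A: about +2, B: about -3, C: about +5, D: about +7. Region D is most positive.

D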